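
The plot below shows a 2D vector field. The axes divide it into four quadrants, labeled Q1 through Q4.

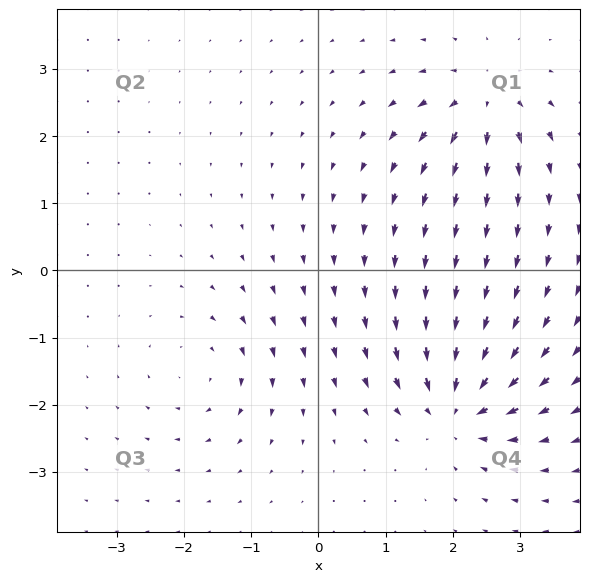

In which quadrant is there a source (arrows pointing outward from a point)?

The source sits at approximately (2.5, 2.5), which lies in quadrant Q1. The divergence there is about +6, positive as expected for a source.

Q1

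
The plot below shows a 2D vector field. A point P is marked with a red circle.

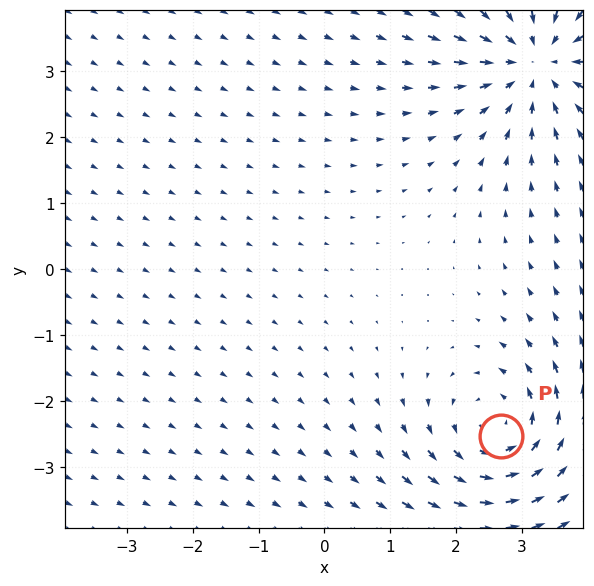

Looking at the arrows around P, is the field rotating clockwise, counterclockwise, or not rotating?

counterclockwise

Near P at (2.7, -2.5) the arrows circulate counterclockwise. The curl (z-component) there is about +4; positive curl means counterclockwise rotation.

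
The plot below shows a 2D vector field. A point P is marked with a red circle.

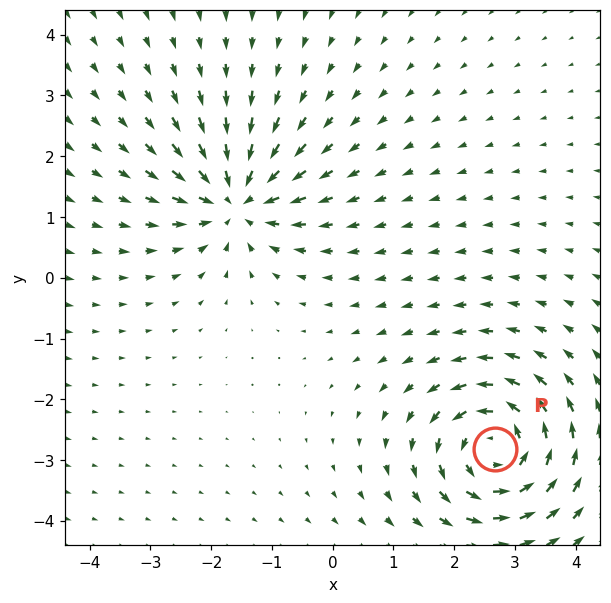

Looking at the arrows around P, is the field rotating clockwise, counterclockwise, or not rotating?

counterclockwise

Near P at (2.7, -2.8) the arrows circulate counterclockwise. The curl (z-component) there is about +4; positive curl means counterclockwise rotation.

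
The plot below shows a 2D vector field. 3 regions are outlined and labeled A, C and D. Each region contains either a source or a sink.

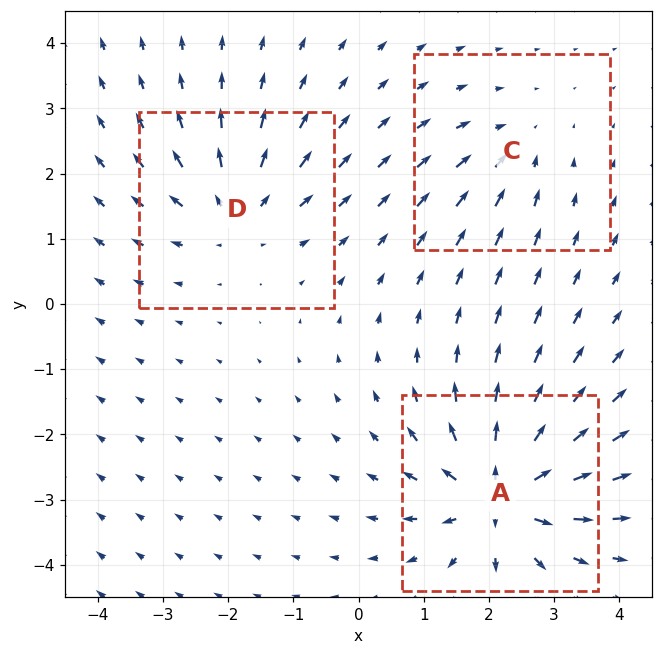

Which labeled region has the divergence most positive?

A

Divergence at each region's feature centre — A: about +6, C: about -3, D: about +4. Region A is most positive.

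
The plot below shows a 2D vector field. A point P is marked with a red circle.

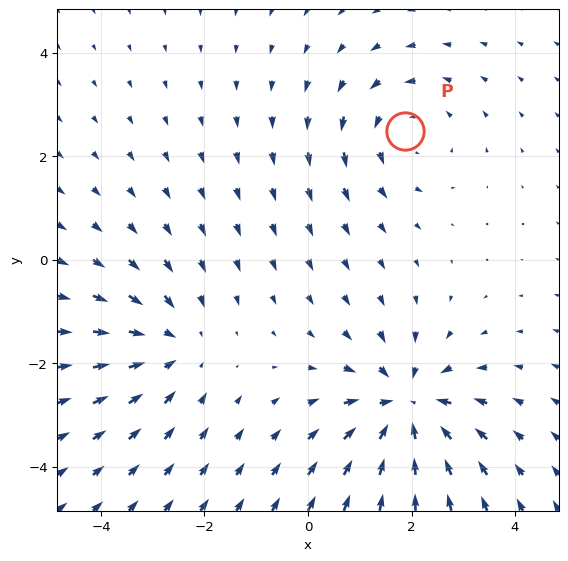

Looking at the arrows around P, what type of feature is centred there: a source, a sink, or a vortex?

vortex

At P (1.9, 2.5) the arrows circulate counterclockwise. Divergence ≈0, curl about +2 — near-zero divergence with nonzero curl is a vortex.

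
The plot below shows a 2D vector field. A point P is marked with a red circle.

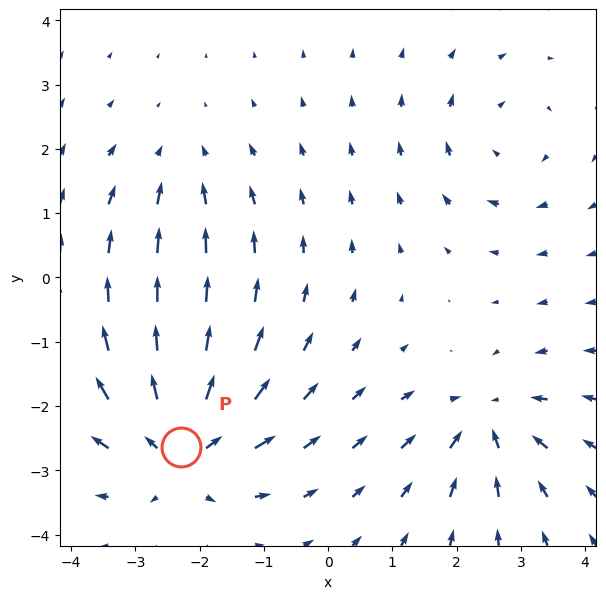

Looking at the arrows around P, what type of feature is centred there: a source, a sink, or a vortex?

source

At P (-2.3, -2.6) the arrows spread outward. Divergence about +6, curl ≈0 — positive divergence with near-zero curl is a source.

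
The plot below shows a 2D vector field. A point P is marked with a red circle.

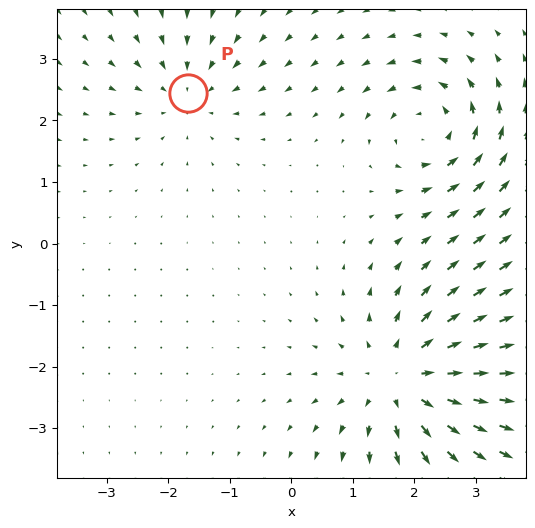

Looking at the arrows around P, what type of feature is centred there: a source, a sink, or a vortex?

At P (-1.7, 2.5) the arrows converge inward. Divergence about -3, curl ≈0 — negative divergence with near-zero curl is a sink.

sink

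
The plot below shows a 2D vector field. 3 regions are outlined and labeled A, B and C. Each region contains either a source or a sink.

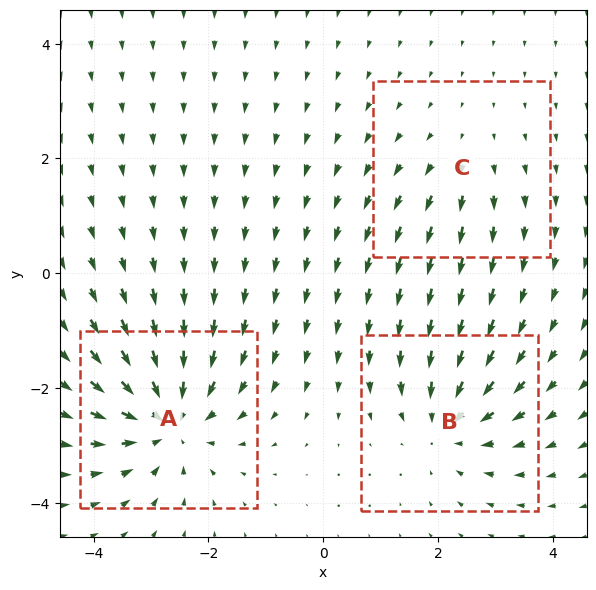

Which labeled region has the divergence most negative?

Divergence at each region's feature centre — A: about -5, B: about -3, C: about +2. Region A is most negative.

A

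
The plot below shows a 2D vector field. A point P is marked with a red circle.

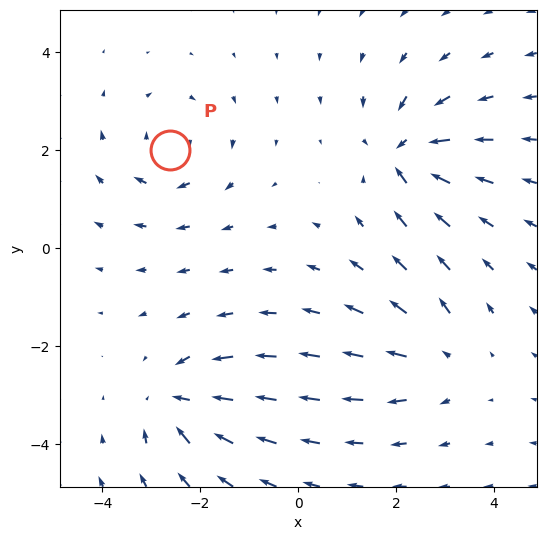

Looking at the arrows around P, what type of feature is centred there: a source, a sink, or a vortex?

vortex

At P (-2.6, 2.0) the arrows circulate clockwise. Divergence ≈0, curl about -4 — near-zero divergence with nonzero curl is a vortex.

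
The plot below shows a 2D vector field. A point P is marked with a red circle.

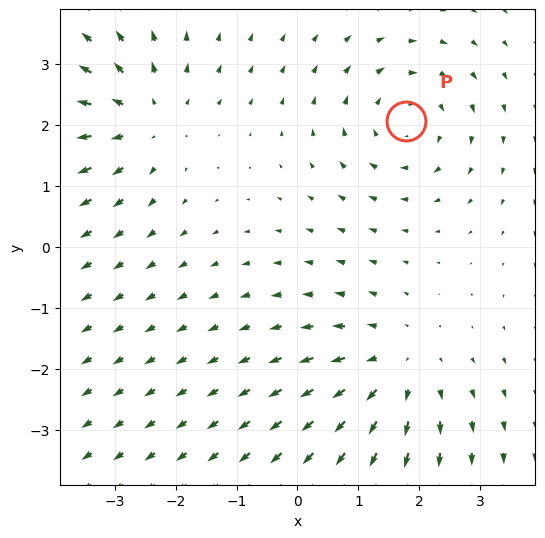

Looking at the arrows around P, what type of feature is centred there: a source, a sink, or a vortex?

At P (1.8, 2.1) the arrows circulate clockwise. Divergence ≈0, curl about -4 — near-zero divergence with nonzero curl is a vortex.

vortex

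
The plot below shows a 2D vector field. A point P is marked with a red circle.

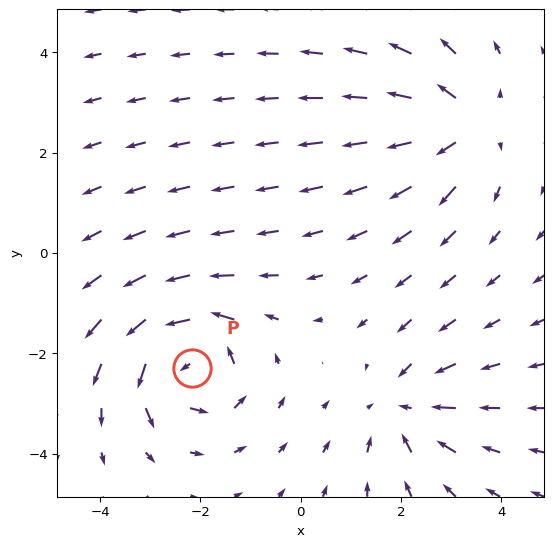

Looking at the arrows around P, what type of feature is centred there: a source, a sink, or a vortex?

At P (-2.2, -2.3) the arrows circulate counterclockwise. Divergence ≈0, curl about +6 — near-zero divergence with nonzero curl is a vortex.

vortex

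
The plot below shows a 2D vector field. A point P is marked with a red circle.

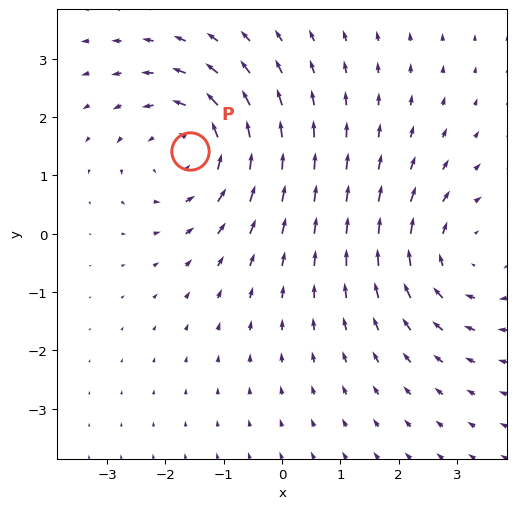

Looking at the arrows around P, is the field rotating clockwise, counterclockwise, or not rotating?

Near P at (-1.6, 1.4) the arrows circulate counterclockwise. The curl (z-component) there is about +4; positive curl means counterclockwise rotation.

counterclockwise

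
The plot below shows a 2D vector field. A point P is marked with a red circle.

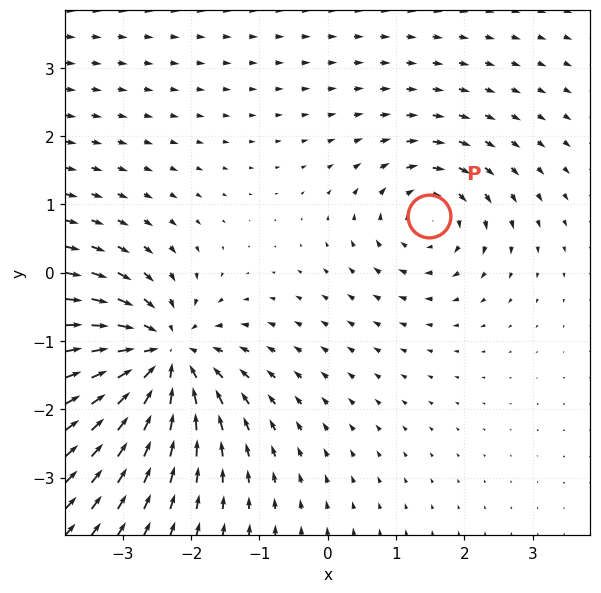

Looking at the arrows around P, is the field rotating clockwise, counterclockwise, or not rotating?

Near P at (1.5, 0.8) the arrows circulate clockwise. The curl (z-component) there is about -4; negative curl means clockwise rotation.

clockwise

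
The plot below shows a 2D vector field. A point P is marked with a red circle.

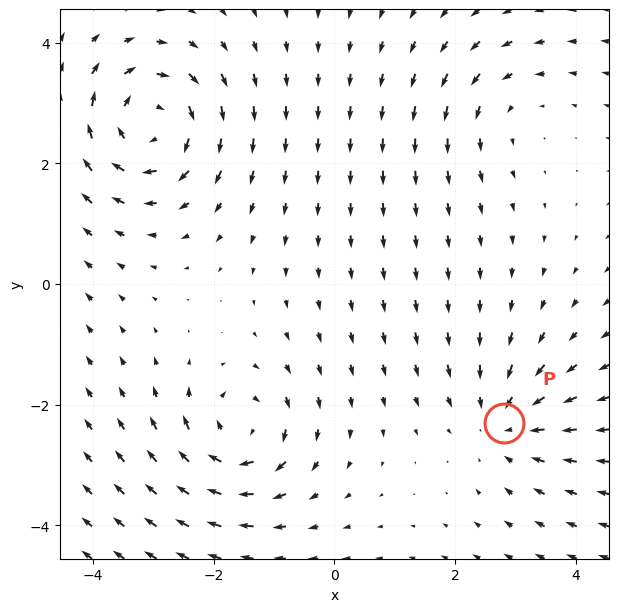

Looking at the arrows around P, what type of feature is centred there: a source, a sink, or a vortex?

sink

At P (2.8, -2.3) the arrows converge inward. Divergence about -4, curl ≈0 — negative divergence with near-zero curl is a sink.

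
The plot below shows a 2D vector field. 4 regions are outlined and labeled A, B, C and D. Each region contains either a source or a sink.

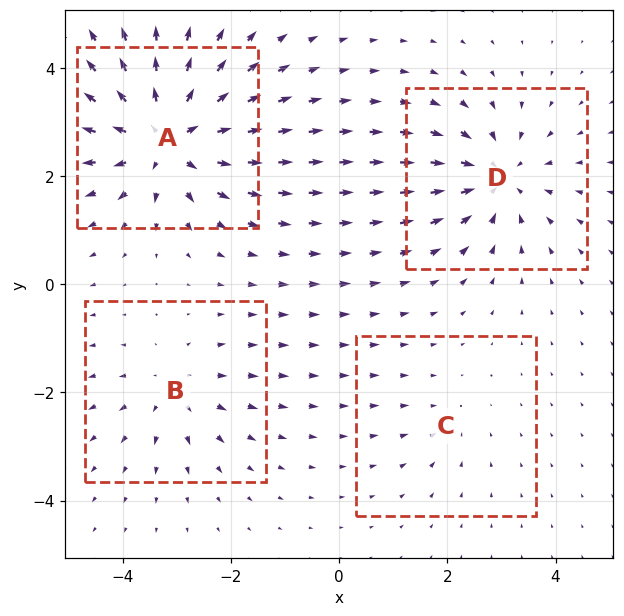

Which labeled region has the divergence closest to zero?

C

Divergence at each region's feature centre — A: about +7, B: about +3, C: about -2, D: about -5. Region C is closest to zero.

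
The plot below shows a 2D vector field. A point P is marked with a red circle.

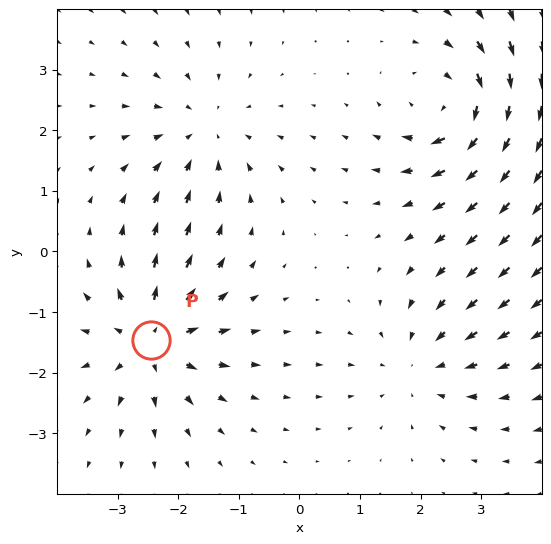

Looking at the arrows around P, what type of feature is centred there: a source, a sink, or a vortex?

source

At P (-2.5, -1.5) the arrows spread outward. Divergence about +6, curl ≈0 — positive divergence with near-zero curl is a source.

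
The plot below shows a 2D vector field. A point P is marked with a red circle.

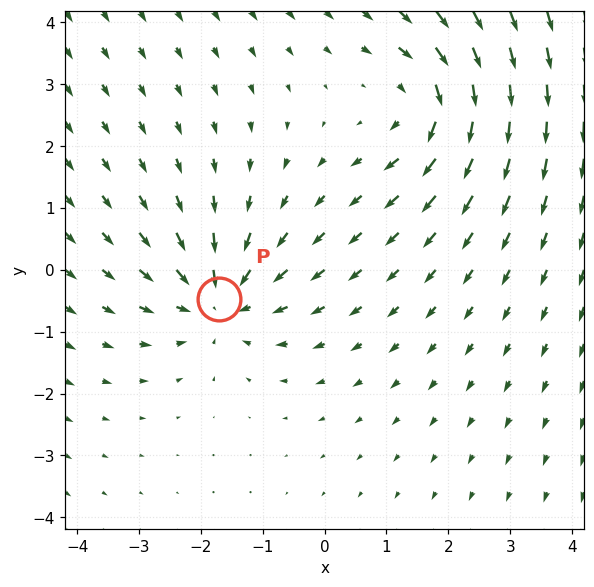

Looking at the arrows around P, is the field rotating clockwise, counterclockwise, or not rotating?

not rotating

Near P at (-1.7, -0.5) the arrows show no circulation. The curl there is ≈0.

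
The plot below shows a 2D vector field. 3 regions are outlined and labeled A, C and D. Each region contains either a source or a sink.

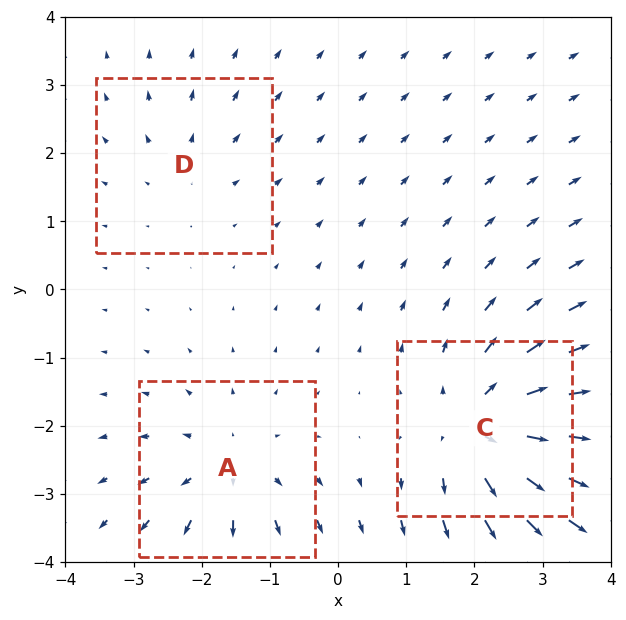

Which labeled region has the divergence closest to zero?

Divergence at each region's feature centre — A: about +3, C: about +5, D: about +2. Region D is closest to zero.

D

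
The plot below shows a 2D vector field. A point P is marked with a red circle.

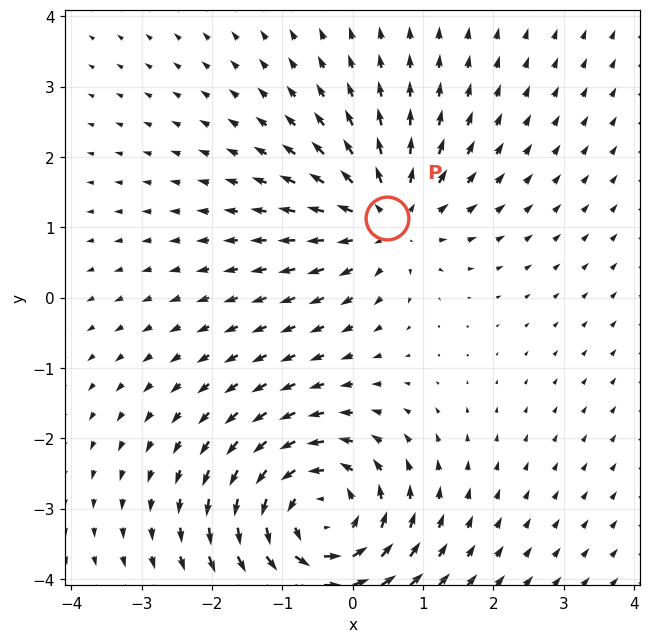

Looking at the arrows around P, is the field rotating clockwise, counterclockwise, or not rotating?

Near P at (0.5, 1.1) the arrows show no circulation. The curl there is ≈0.

not rotating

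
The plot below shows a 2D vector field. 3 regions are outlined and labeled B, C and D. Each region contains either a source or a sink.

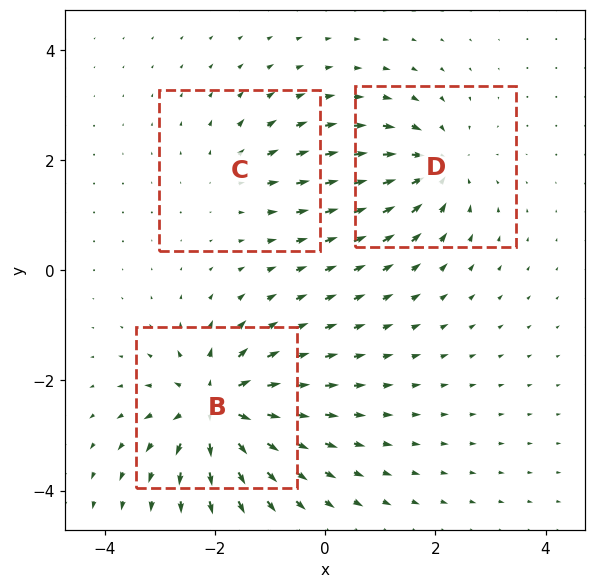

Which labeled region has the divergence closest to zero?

Divergence at each region's feature centre — B: about +6, C: about +2, D: about -4. Region C is closest to zero.

C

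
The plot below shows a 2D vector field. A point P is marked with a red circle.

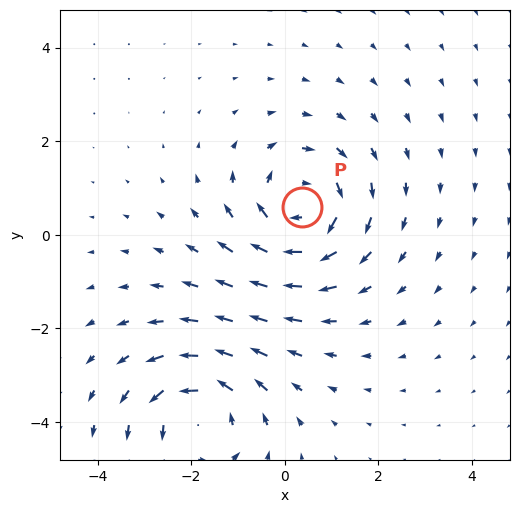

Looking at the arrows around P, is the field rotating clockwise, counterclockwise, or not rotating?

Near P at (0.4, 0.6) the arrows circulate clockwise. The curl (z-component) there is about -4; negative curl means clockwise rotation.

clockwise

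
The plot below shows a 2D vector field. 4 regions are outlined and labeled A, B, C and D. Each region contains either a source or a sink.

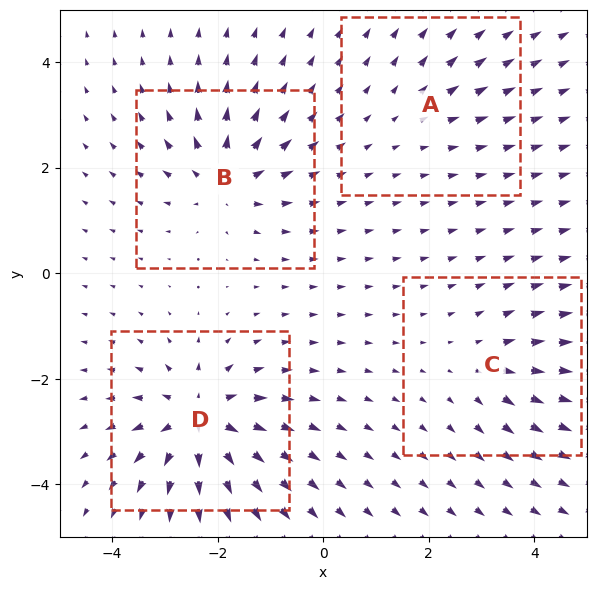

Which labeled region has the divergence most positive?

Divergence at each region's feature centre — A: about +2, B: about +6, C: about +4, D: about +8. Region D is most positive.

D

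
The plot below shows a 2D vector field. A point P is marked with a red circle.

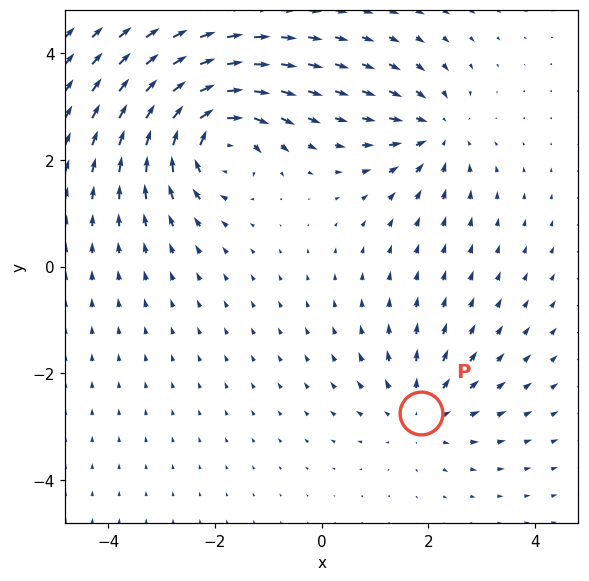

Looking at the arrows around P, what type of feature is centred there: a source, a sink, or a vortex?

source

At P (1.9, -2.7) the arrows spread outward. Divergence about +3, curl ≈0 — positive divergence with near-zero curl is a source.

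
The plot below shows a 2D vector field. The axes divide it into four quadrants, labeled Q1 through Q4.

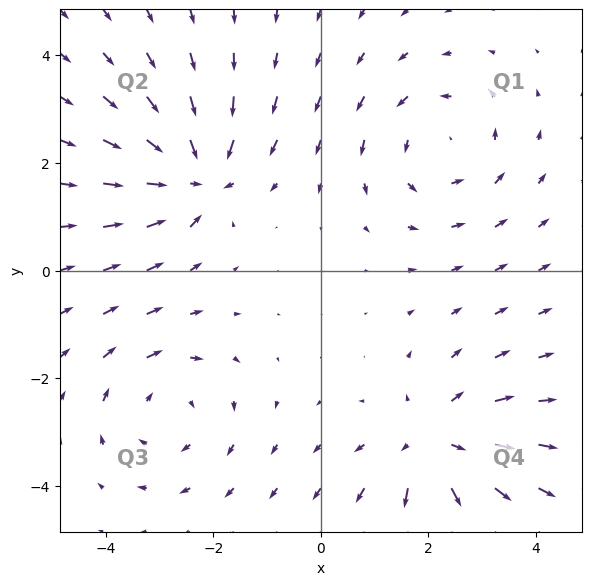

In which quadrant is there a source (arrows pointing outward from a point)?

Q4

The source sits at approximately (2.1, -3.2), which lies in quadrant Q4. The divergence there is about +4, positive as expected for a source.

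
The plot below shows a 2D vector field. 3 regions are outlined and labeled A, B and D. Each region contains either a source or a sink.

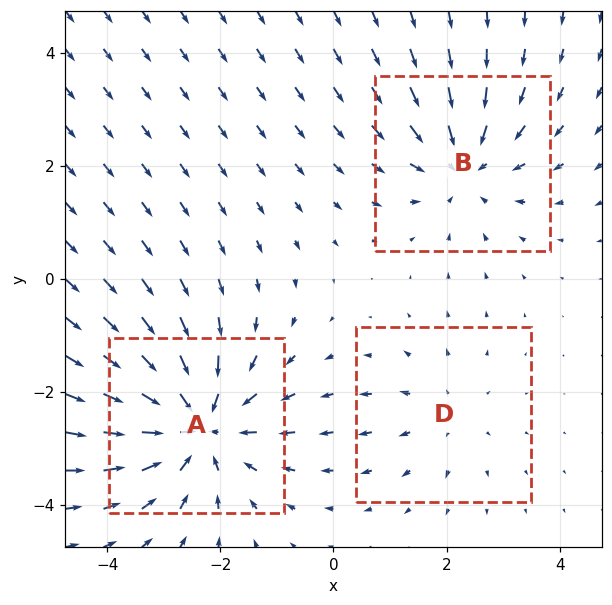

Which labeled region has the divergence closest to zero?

D

Divergence at each region's feature centre — A: about -4, B: about -3, D: about +2. Region D is closest to zero.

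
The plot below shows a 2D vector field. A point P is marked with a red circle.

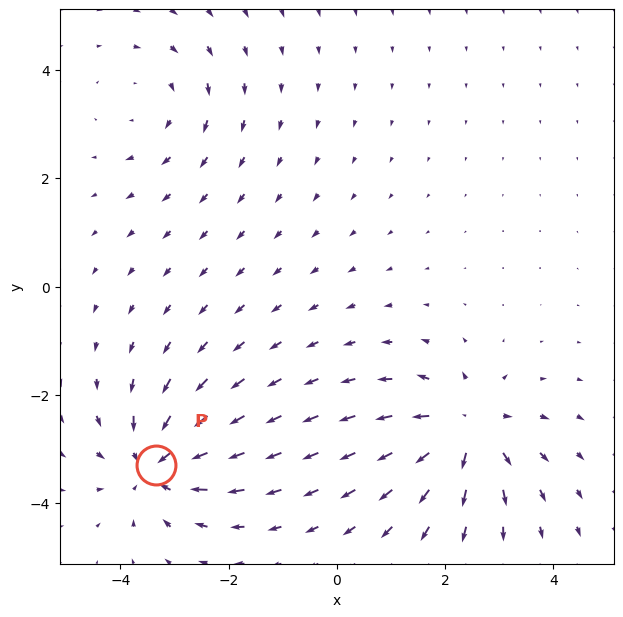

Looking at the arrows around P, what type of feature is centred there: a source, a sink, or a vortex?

At P (-3.3, -3.3) the arrows converge inward. Divergence about -6, curl ≈0 — negative divergence with near-zero curl is a sink.

sink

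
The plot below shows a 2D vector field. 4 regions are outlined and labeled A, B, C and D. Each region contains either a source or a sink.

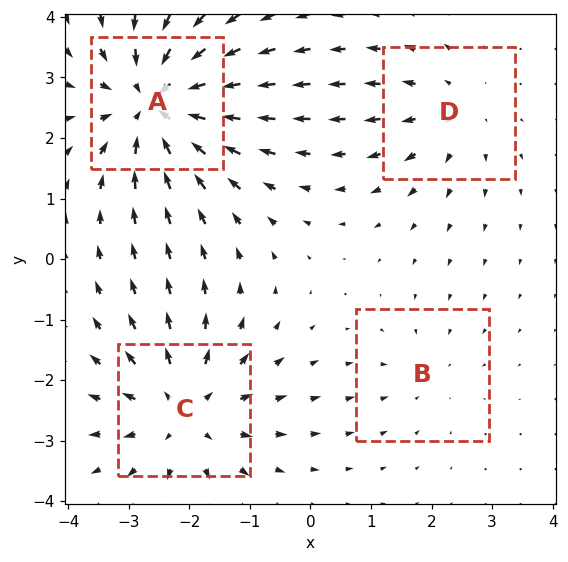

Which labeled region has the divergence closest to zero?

B

Divergence at each region's feature centre — A: about -6, B: about -2, C: about +5, D: about +3. Region B is closest to zero.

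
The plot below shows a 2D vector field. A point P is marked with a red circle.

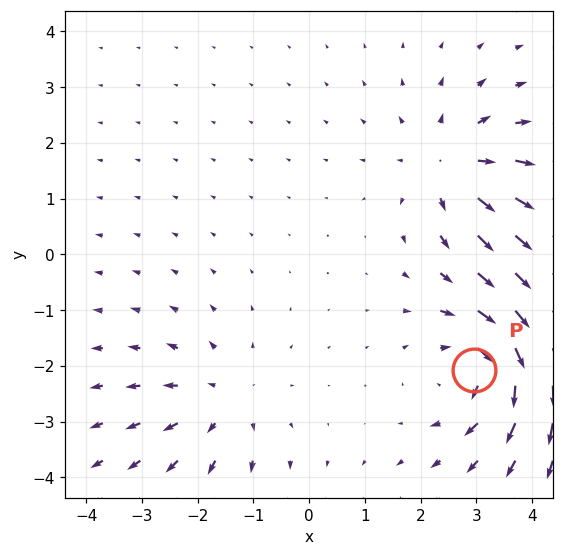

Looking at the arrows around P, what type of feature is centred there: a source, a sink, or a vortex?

At P (3.0, -2.1) the arrows circulate clockwise. Divergence ≈0, curl about -6 — near-zero divergence with nonzero curl is a vortex.

vortex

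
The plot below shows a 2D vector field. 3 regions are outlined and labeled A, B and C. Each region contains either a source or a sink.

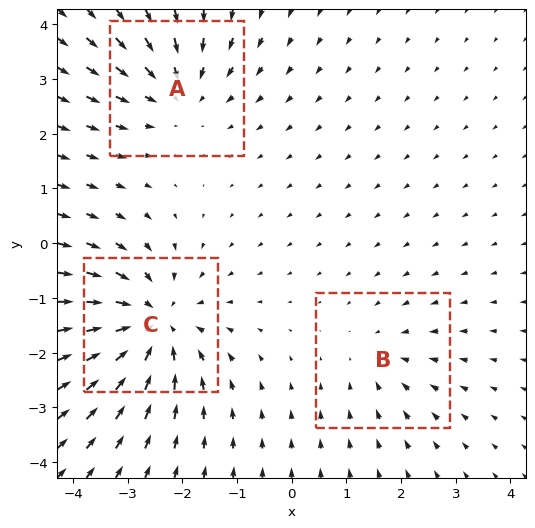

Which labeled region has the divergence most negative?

C

Divergence at each region's feature centre — A: about -3, B: about -2, C: about -4. Region C is most negative.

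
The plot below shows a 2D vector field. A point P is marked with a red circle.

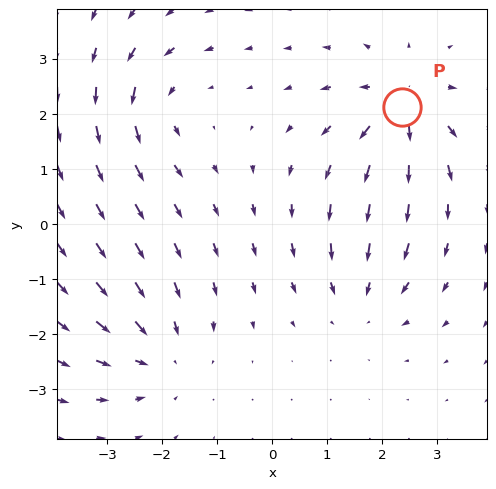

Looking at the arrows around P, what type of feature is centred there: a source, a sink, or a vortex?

At P (2.4, 2.1) the arrows spread outward. Divergence about +5, curl ≈0 — positive divergence with near-zero curl is a source.

source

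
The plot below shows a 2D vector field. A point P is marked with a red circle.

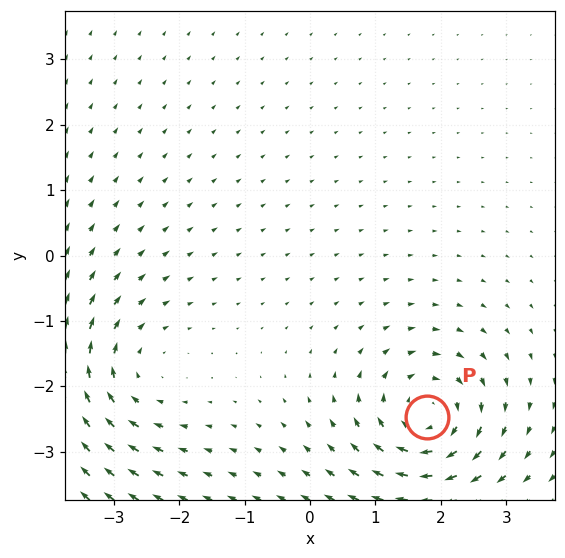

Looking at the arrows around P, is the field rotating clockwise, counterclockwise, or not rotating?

clockwise

Near P at (1.8, -2.5) the arrows circulate clockwise. The curl (z-component) there is about -4; negative curl means clockwise rotation.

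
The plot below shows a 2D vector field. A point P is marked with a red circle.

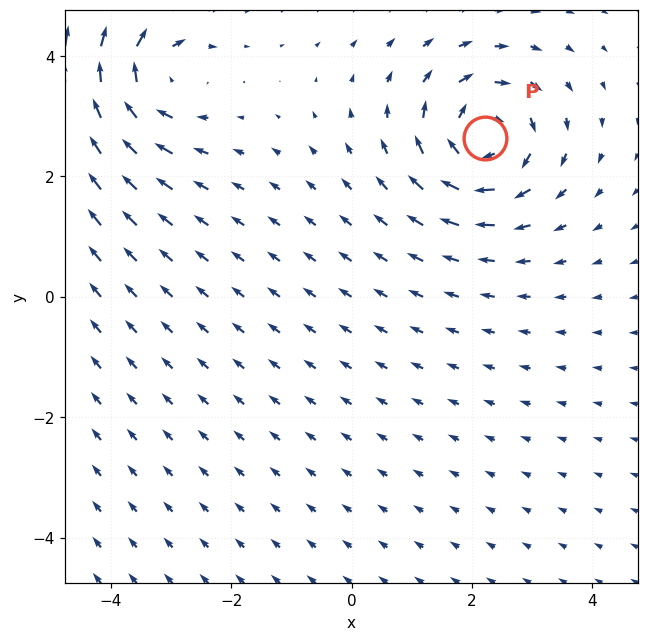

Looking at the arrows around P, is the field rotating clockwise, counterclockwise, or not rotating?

Near P at (2.2, 2.6) the arrows circulate clockwise. The curl (z-component) there is about -5; negative curl means clockwise rotation.

clockwise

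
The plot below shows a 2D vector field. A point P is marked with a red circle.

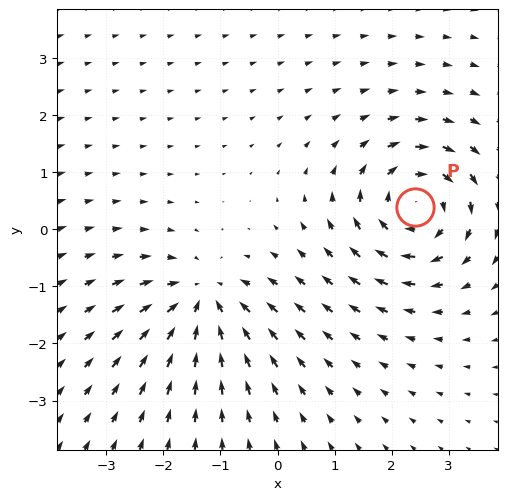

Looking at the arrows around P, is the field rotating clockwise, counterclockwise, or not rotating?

Near P at (2.4, 0.4) the arrows circulate clockwise. The curl (z-component) there is about -4; negative curl means clockwise rotation.

clockwise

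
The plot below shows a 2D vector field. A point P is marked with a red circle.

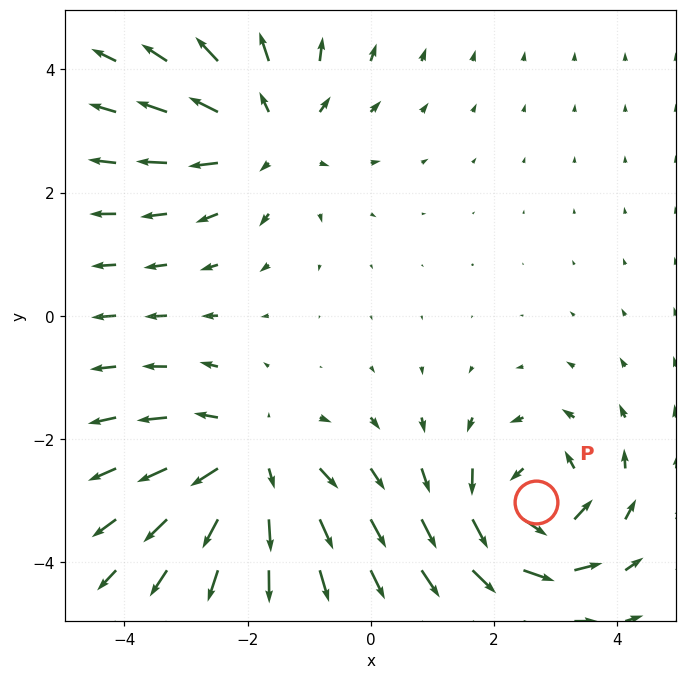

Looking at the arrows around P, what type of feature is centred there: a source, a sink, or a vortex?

At P (2.7, -3.0) the arrows circulate counterclockwise. Divergence ≈0, curl about +6 — near-zero divergence with nonzero curl is a vortex.

vortex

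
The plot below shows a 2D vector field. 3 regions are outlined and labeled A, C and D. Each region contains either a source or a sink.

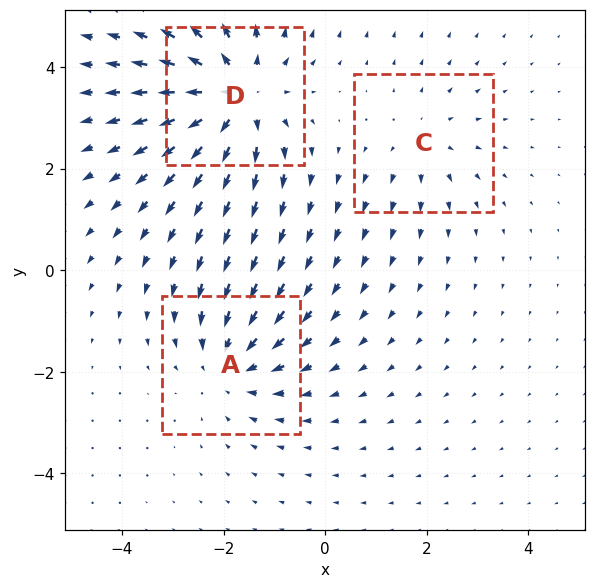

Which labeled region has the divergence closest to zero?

Divergence at each region's feature centre — A: about -3, C: about +2, D: about +4. Region C is closest to zero.

C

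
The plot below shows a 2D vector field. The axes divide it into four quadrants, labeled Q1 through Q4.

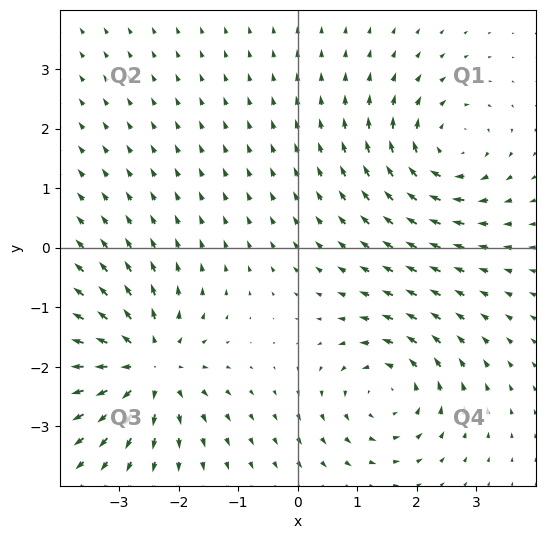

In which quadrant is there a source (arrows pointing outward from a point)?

The source sits at approximately (-2.5, -2.0), which lies in quadrant Q3. The divergence there is about +6, positive as expected for a source.

Q3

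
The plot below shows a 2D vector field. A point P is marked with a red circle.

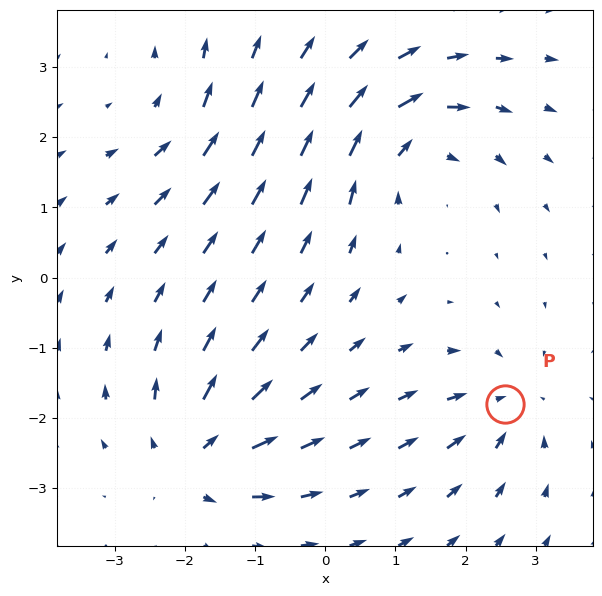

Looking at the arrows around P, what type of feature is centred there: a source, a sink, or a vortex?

sink

At P (2.6, -1.8) the arrows converge inward. Divergence about -4, curl ≈0 — negative divergence with near-zero curl is a sink.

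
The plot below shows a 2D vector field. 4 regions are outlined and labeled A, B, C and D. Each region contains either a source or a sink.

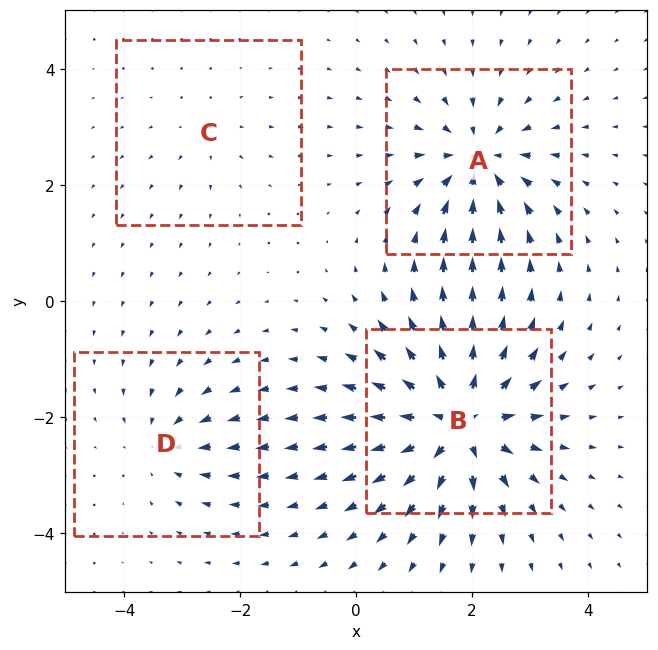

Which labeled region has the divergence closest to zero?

Divergence at each region's feature centre — A: about -6, B: about +8, C: about +2, D: about -3. Region C is closest to zero.

C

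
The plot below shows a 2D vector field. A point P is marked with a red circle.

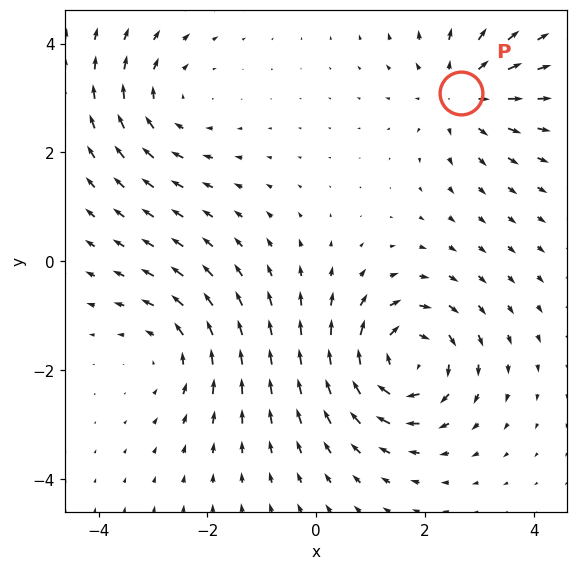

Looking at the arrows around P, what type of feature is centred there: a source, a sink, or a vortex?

At P (2.7, 3.1) the arrows spread outward. Divergence about +3, curl ≈0 — positive divergence with near-zero curl is a source.

source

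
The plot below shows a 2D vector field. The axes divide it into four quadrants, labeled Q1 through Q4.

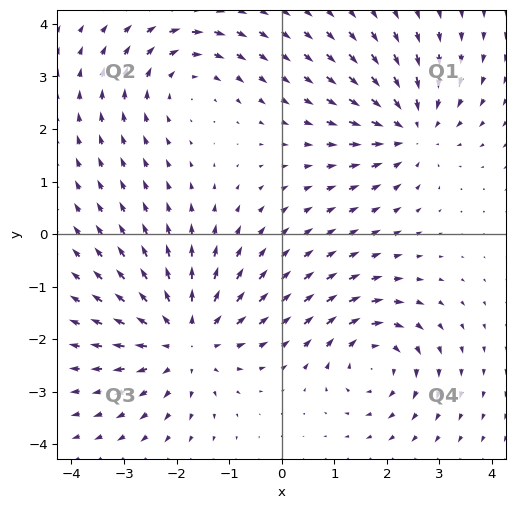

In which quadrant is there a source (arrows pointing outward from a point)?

The source sits at approximately (-1.8, -2.0), which lies in quadrant Q3. The divergence there is about +4, positive as expected for a source.

Q3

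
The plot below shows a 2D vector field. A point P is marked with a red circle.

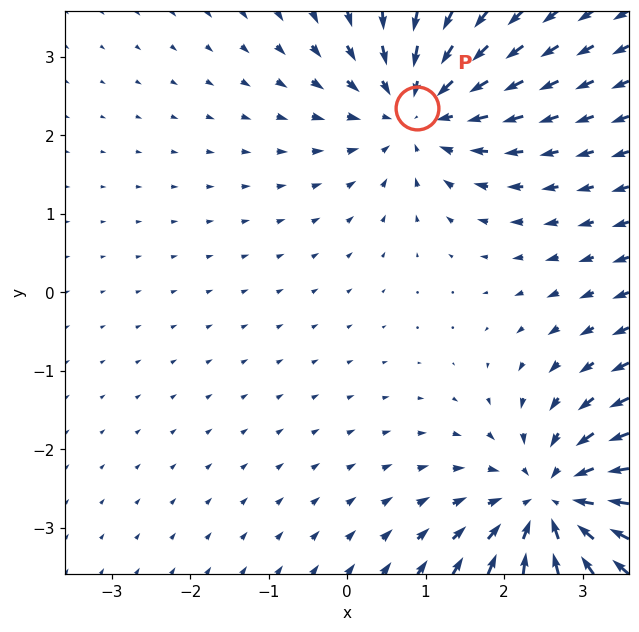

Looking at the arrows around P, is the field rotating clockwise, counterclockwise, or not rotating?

not rotating

Near P at (0.9, 2.3) the arrows show no circulation. The curl there is ≈0.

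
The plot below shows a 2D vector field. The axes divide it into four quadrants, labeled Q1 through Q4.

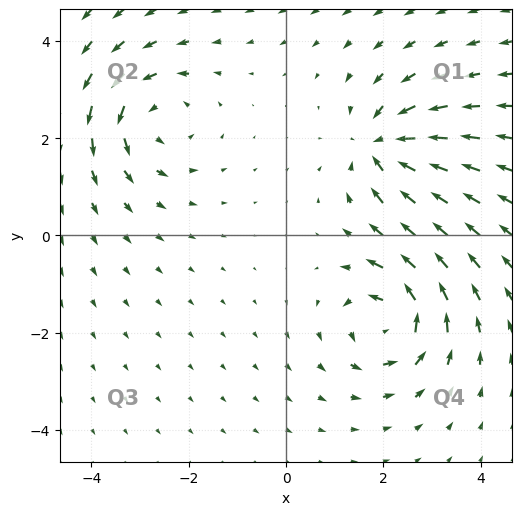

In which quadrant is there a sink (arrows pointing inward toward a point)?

Q1

The sink sits at approximately (2.0, 1.8), which lies in quadrant Q1. The divergence there is about -6, negative as expected for a sink.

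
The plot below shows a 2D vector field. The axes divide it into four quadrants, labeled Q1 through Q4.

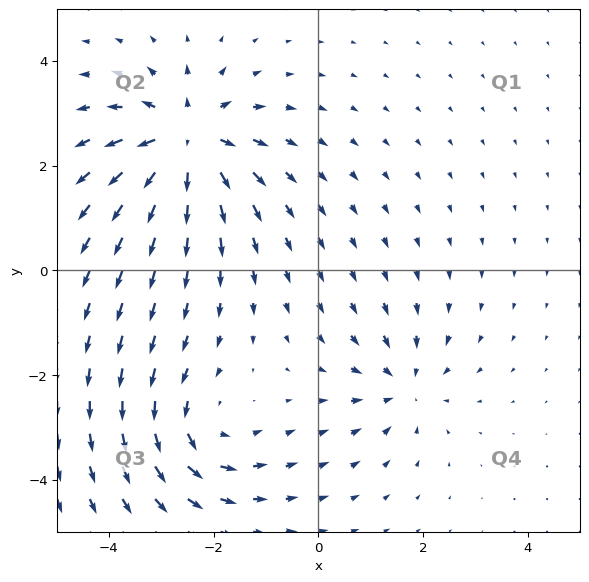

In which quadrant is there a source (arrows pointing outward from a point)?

The source sits at approximately (-2.5, 2.5), which lies in quadrant Q2. The divergence there is about +5, positive as expected for a source.

Q2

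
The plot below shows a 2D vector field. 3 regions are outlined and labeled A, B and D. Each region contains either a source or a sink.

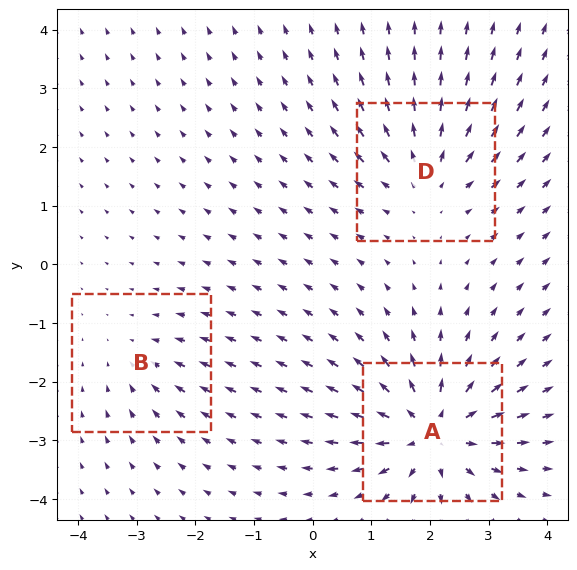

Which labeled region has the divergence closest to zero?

Divergence at each region's feature centre — A: about +6, B: about -2, D: about +4. Region B is closest to zero.

B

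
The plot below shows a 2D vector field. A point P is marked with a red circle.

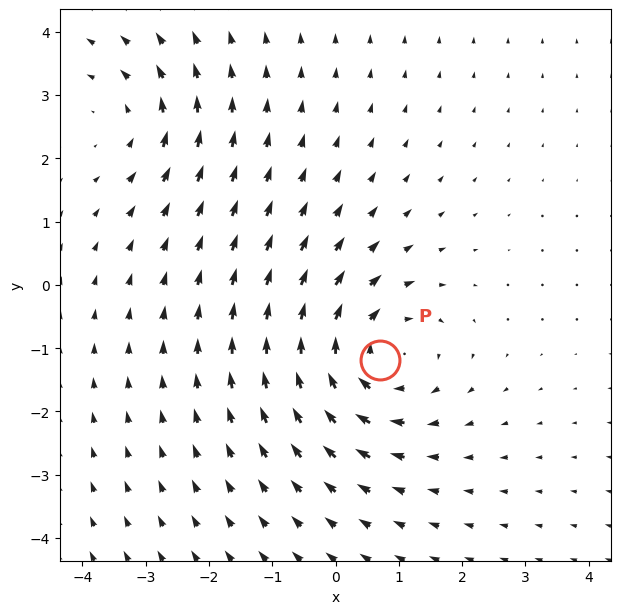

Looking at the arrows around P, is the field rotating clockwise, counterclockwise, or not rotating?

Near P at (0.7, -1.2) the arrows circulate clockwise. The curl (z-component) there is about -4; negative curl means clockwise rotation.

clockwise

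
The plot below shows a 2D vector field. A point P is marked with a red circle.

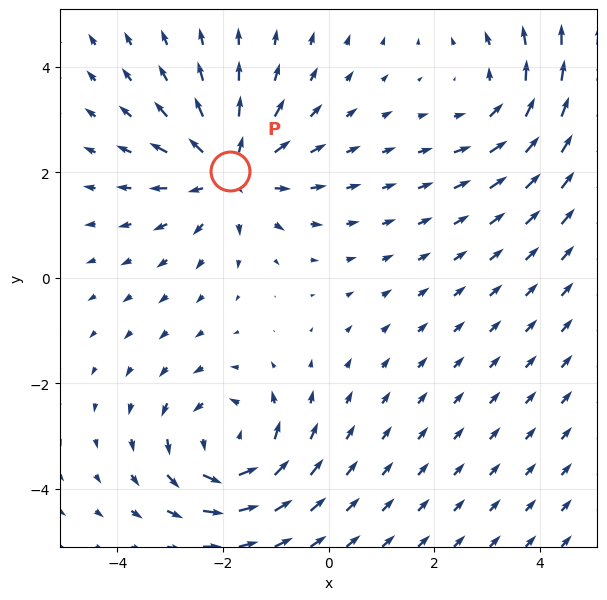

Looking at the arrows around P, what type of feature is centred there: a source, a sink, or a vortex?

source

At P (-1.9, 2.0) the arrows spread outward. Divergence about +4, curl ≈0 — positive divergence with near-zero curl is a source.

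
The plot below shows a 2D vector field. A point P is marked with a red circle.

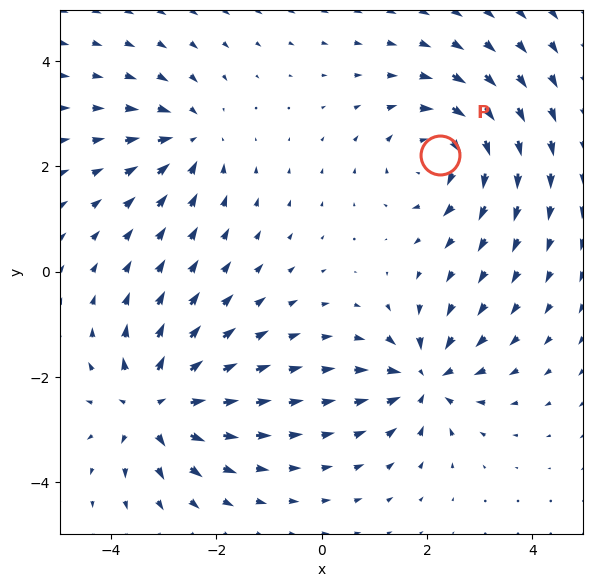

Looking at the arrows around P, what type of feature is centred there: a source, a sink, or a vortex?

At P (2.2, 2.2) the arrows circulate clockwise. Divergence ≈0, curl about -4 — near-zero divergence with nonzero curl is a vortex.

vortex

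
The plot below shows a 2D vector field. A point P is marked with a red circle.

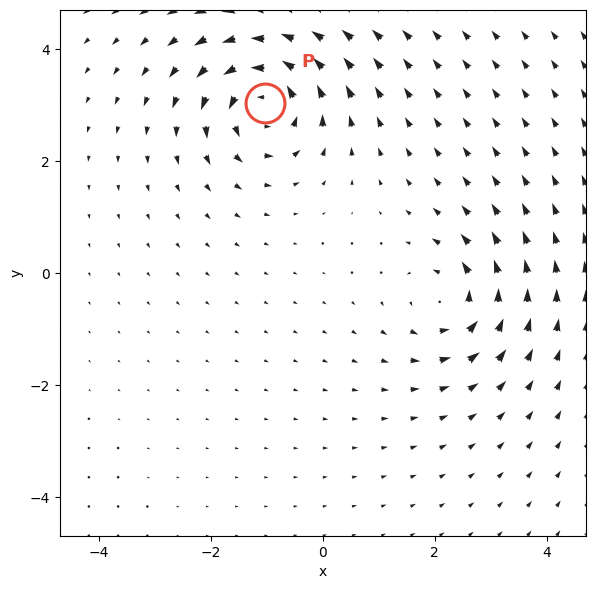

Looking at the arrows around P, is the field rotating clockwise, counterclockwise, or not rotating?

Near P at (-1.0, 3.0) the arrows circulate counterclockwise. The curl (z-component) there is about +6; positive curl means counterclockwise rotation.

counterclockwise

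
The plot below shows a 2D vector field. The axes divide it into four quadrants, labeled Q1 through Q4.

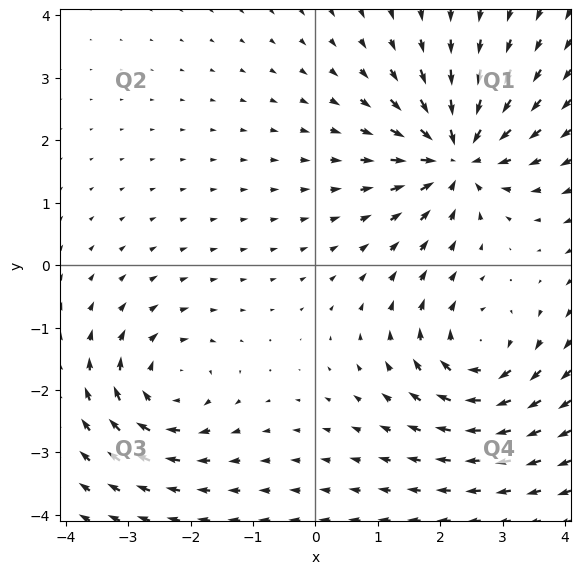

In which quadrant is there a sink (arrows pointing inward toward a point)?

Q1

The sink sits at approximately (2.3, 1.7), which lies in quadrant Q1. The divergence there is about -6, negative as expected for a sink.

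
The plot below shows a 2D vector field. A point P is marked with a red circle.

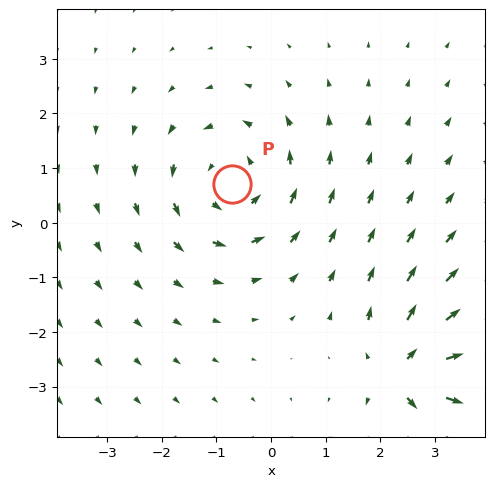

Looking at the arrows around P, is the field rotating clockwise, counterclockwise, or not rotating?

counterclockwise

Near P at (-0.7, 0.7) the arrows circulate counterclockwise. The curl (z-component) there is about +4; positive curl means counterclockwise rotation.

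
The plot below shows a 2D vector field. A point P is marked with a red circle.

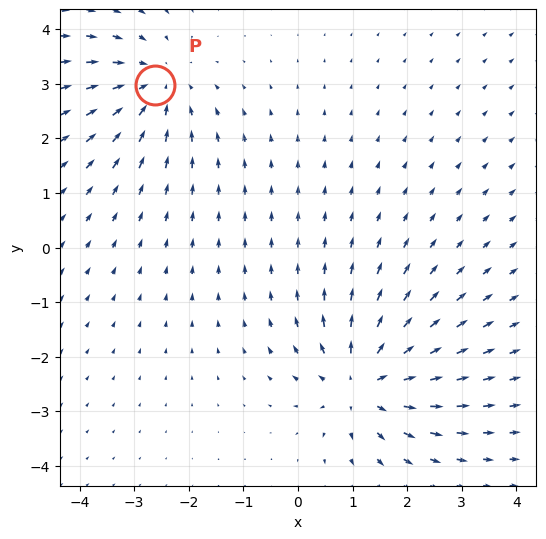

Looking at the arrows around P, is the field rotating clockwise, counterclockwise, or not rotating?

not rotating

Near P at (-2.6, 3.0) the arrows show no circulation. The curl there is ≈0.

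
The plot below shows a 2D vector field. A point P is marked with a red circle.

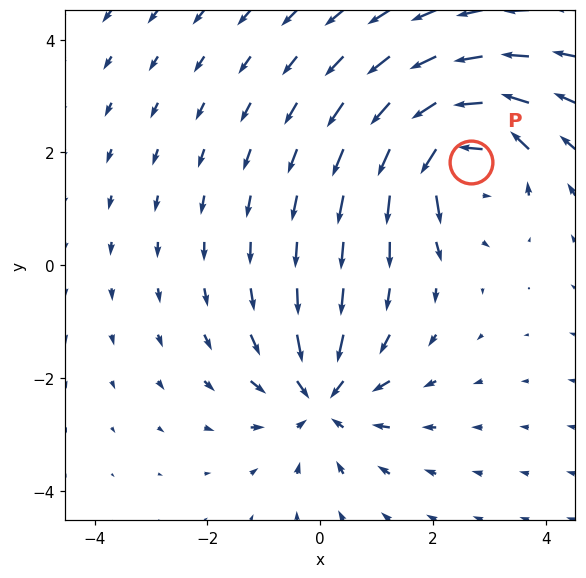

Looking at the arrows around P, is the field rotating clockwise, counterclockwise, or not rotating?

counterclockwise

Near P at (2.7, 1.8) the arrows circulate counterclockwise. The curl (z-component) there is about +5; positive curl means counterclockwise rotation.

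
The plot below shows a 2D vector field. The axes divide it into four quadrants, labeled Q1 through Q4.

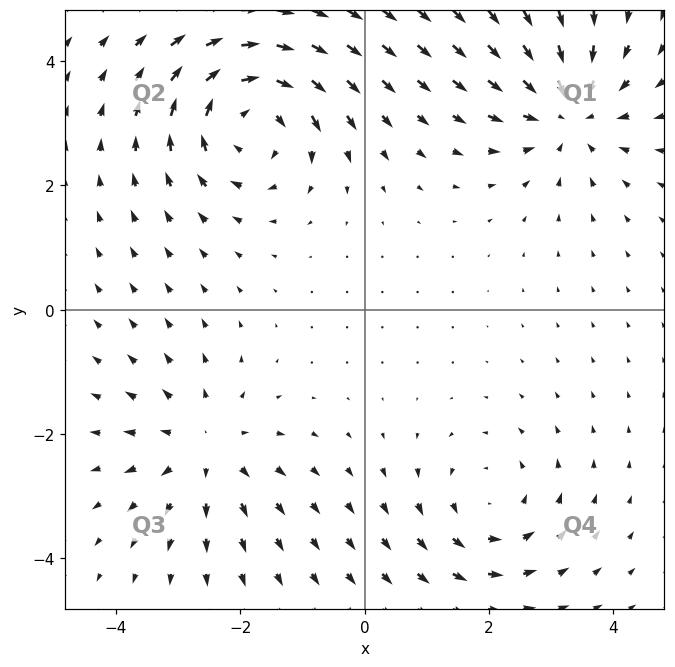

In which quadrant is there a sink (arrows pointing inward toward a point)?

Q1

The sink sits at approximately (3.3, 3.2), which lies in quadrant Q1. The divergence there is about -4, negative as expected for a sink.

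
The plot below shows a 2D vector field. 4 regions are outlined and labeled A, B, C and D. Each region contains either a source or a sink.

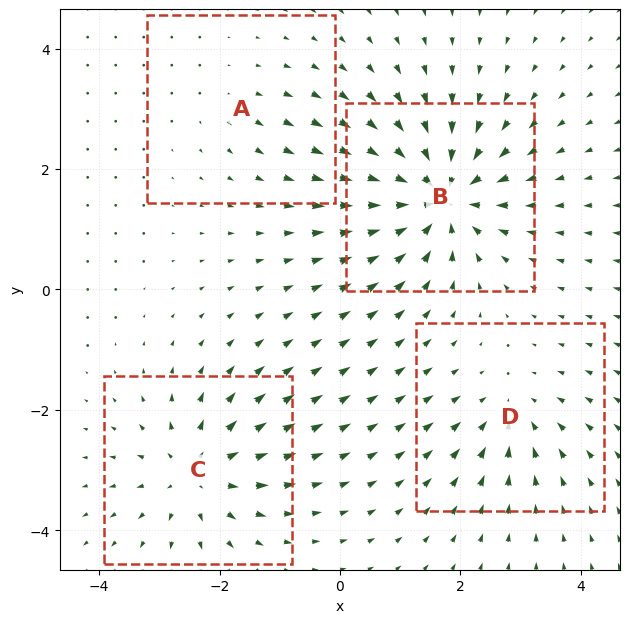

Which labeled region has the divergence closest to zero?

Divergence at each region's feature centre — A: about +2, B: about -8, C: about +6, D: about -4. Region A is closest to zero.

A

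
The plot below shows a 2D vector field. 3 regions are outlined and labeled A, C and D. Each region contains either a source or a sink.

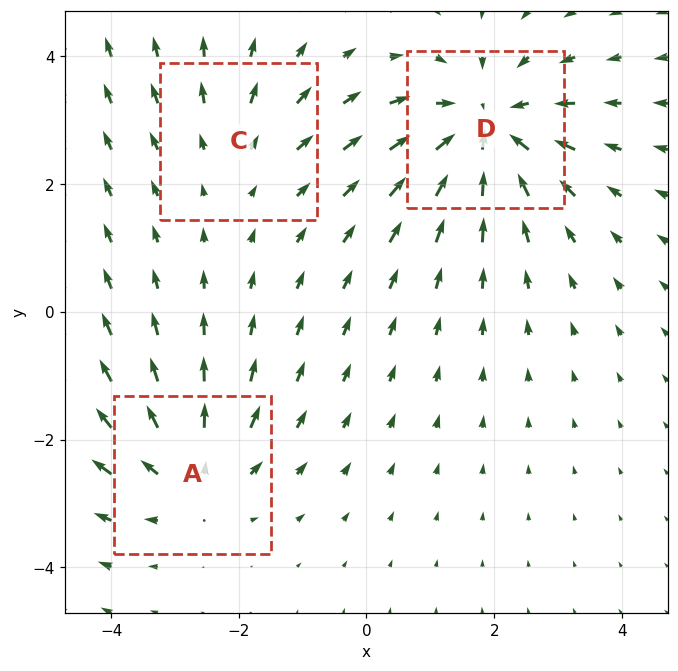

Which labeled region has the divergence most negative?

D

Divergence at each region's feature centre — A: about +3, C: about +2, D: about -4. Region D is most negative.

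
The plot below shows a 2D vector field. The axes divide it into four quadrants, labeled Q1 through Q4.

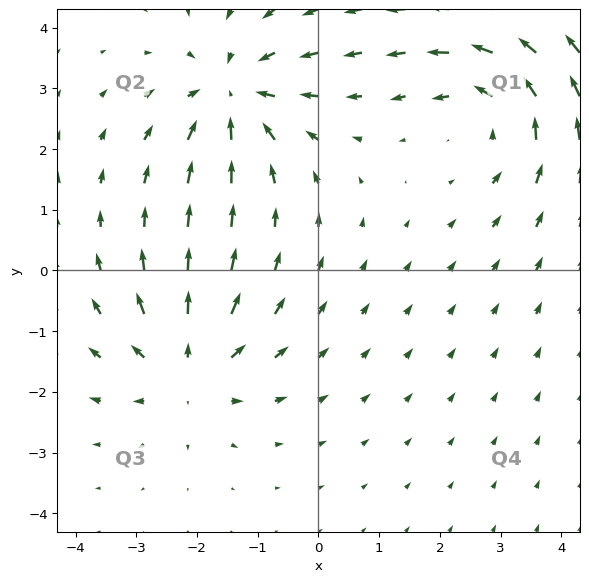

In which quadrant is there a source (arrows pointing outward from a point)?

Q3

The source sits at approximately (-2.1, -1.6), which lies in quadrant Q3. The divergence there is about +5, positive as expected for a source.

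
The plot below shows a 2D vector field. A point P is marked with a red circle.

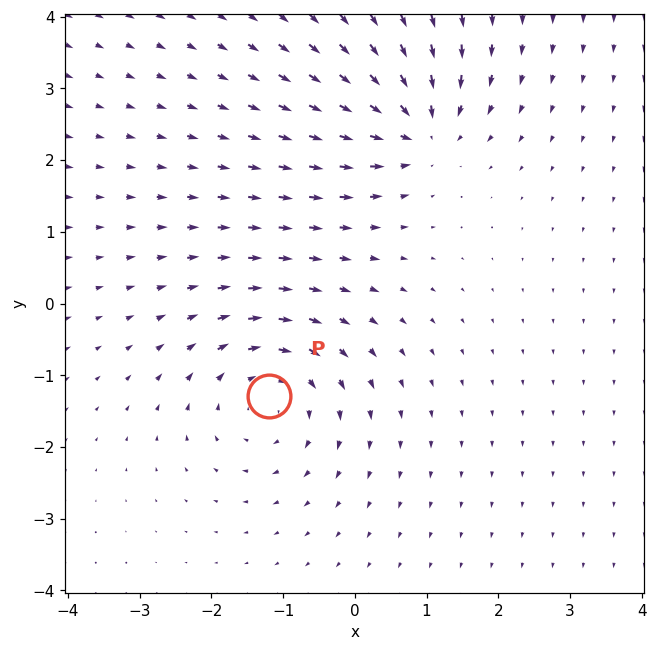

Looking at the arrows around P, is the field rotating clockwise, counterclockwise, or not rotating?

Near P at (-1.2, -1.3) the arrows circulate clockwise. The curl (z-component) there is about -4; negative curl means clockwise rotation.

clockwise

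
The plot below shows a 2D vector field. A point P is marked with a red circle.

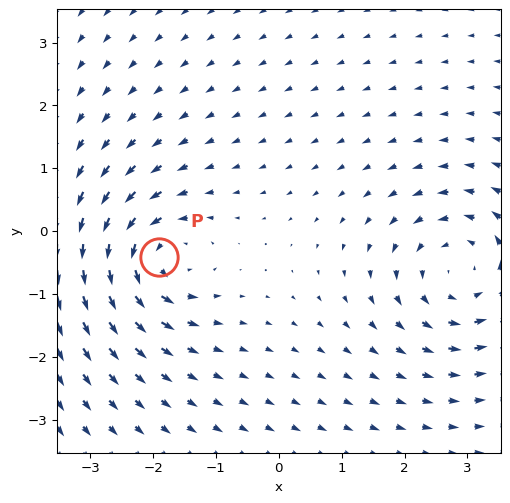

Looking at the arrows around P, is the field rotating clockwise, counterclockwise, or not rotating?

counterclockwise

Near P at (-1.9, -0.4) the arrows circulate counterclockwise. The curl (z-component) there is about +6; positive curl means counterclockwise rotation.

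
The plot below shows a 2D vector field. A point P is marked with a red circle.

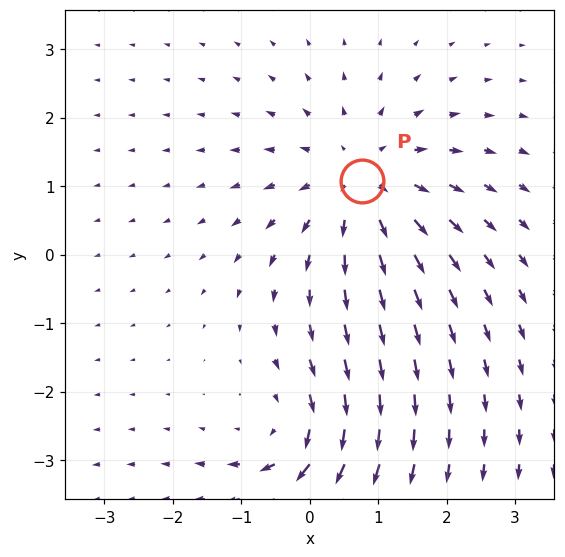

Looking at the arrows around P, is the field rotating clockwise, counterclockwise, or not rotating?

not rotating

Near P at (0.8, 1.1) the arrows show no circulation. The curl there is ≈0.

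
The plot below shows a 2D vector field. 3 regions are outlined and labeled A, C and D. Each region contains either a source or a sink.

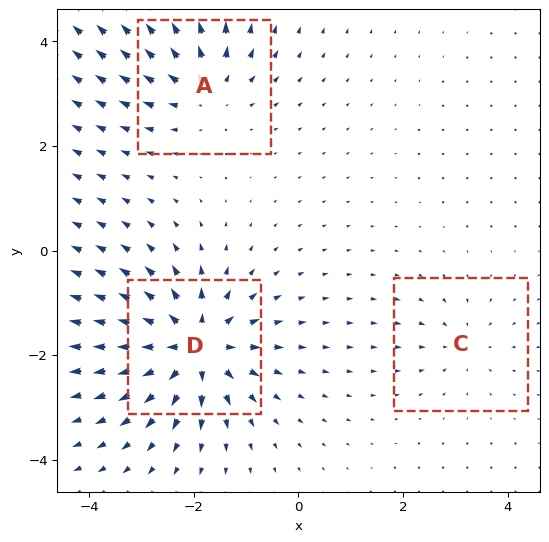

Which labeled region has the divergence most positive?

D

Divergence at each region's feature centre — A: about +4, C: about -2, D: about +6. Region D is most positive.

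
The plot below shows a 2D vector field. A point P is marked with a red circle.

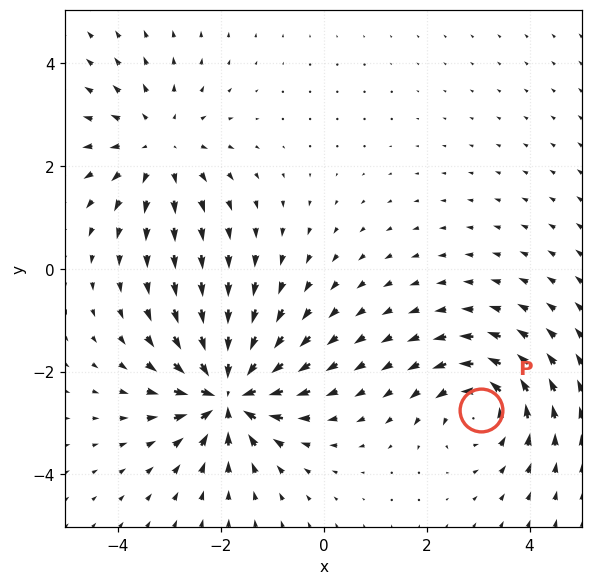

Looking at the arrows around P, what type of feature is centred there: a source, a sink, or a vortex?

At P (3.1, -2.7) the arrows circulate counterclockwise. Divergence ≈0, curl about +4 — near-zero divergence with nonzero curl is a vortex.

vortex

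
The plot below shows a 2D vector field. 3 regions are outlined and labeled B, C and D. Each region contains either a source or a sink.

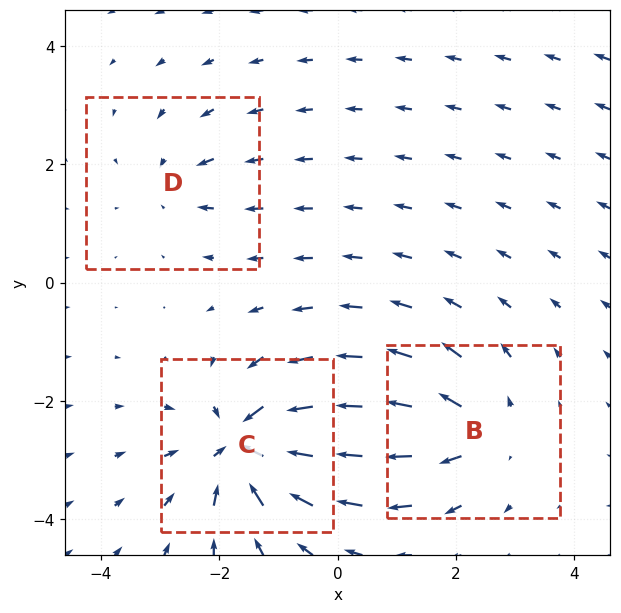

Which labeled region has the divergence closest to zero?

Divergence at each region's feature centre — B: about +4, C: about -6, D: about -2. Region D is closest to zero.

D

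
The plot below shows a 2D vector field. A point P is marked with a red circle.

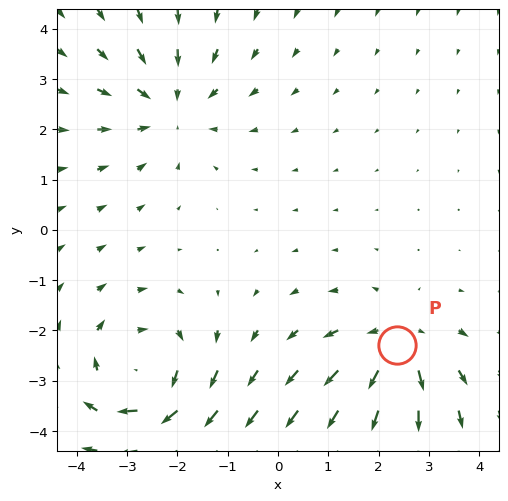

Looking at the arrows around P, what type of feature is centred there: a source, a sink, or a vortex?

source

At P (2.4, -2.3) the arrows spread outward. Divergence about +4, curl ≈0 — positive divergence with near-zero curl is a source.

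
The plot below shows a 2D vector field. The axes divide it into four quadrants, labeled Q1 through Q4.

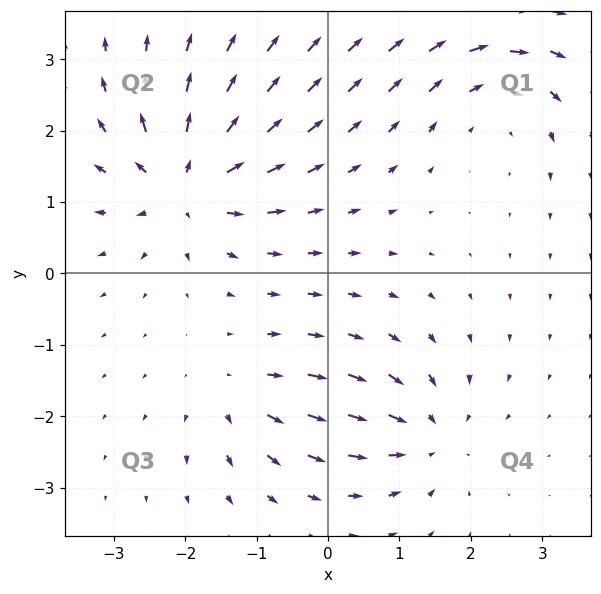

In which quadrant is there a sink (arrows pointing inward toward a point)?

Q4

The sink sits at approximately (1.4, -2.3), which lies in quadrant Q4. The divergence there is about -4, negative as expected for a sink.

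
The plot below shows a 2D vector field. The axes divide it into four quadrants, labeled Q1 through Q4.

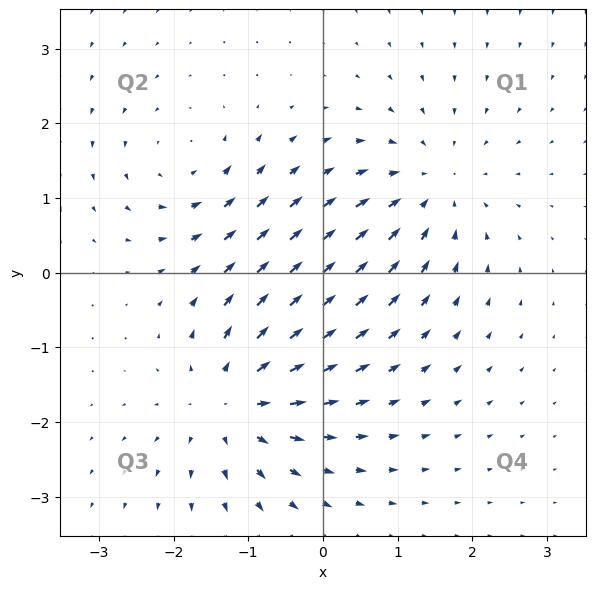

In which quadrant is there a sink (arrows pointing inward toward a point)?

The sink sits at approximately (1.4, 1.1), which lies in quadrant Q1. The divergence there is about -4, negative as expected for a sink.

Q1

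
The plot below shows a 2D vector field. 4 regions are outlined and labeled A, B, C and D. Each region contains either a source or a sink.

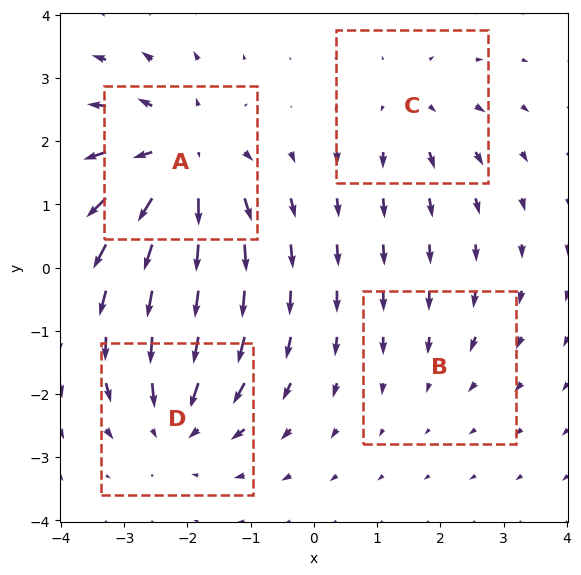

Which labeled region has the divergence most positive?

Divergence at each region's feature centre — A: about +6, B: about -2, C: about +3, D: about -4. Region A is most positive.

A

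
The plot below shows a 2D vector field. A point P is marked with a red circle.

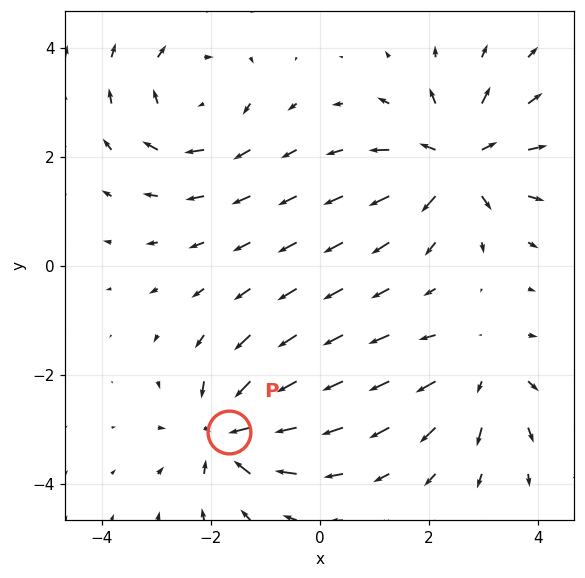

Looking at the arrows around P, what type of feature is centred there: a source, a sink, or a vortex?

At P (-1.7, -3.1) the arrows converge inward. Divergence about -5, curl ≈0 — negative divergence with near-zero curl is a sink.

sink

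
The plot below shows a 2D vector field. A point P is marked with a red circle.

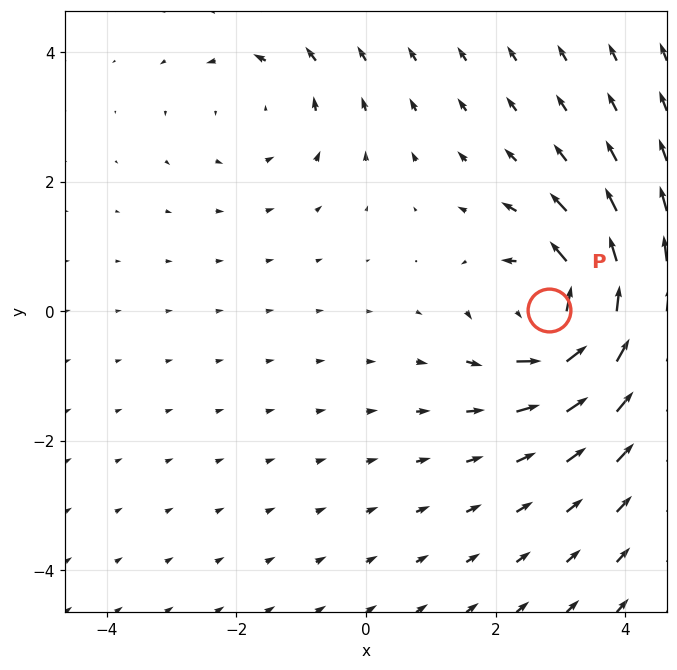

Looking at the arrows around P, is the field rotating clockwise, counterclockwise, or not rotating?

counterclockwise

Near P at (2.8, 0.0) the arrows circulate counterclockwise. The curl (z-component) there is about +6; positive curl means counterclockwise rotation.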